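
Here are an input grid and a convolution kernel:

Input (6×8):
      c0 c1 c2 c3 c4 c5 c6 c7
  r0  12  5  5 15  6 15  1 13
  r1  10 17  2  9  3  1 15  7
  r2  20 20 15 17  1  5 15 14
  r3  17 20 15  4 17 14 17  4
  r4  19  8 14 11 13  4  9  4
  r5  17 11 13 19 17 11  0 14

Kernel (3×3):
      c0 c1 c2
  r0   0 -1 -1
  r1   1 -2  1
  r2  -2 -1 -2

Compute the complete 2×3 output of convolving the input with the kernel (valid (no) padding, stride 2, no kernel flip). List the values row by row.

Output[0,0]: The receptive field on the input at this output position is [12 5 5 / 10 17 2 / 20 20 15]. Elementwise product with the kernel and sum: 5·-1 + 5·-1 + 10·1 + 17·-2 + 2·1 + 20·-2 + 20·-1 + 15·-2.
Output[0,1]: The receptive field on the input at this output position is [5 15 6 / 2 9 3 / 15 17 1]. Elementwise product with the kernel and sum: 15·-1 + 6·-1 + 2·1 + 9·-2 + 3·1 + 15·-2 + 17·-1 + 1·-2.

-122 -83 -37
-117 -59 -62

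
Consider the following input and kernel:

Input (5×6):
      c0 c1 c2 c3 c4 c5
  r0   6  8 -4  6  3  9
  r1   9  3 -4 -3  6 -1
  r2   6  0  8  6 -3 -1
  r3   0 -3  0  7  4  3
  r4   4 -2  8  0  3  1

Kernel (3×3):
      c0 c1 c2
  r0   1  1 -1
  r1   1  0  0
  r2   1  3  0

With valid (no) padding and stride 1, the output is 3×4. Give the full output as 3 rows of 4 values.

Output[0,0]: The receptive field on the input at this output position is [6 8 -4 / 9 3 -4 / 6 0 8]. Elementwise product with the kernel and sum: 6·1 + 8·1 + -4·-1 + 9·1 + 6·1 + 0·3.

33 25 21 -6
13 -1 16 29
-4 21 25 20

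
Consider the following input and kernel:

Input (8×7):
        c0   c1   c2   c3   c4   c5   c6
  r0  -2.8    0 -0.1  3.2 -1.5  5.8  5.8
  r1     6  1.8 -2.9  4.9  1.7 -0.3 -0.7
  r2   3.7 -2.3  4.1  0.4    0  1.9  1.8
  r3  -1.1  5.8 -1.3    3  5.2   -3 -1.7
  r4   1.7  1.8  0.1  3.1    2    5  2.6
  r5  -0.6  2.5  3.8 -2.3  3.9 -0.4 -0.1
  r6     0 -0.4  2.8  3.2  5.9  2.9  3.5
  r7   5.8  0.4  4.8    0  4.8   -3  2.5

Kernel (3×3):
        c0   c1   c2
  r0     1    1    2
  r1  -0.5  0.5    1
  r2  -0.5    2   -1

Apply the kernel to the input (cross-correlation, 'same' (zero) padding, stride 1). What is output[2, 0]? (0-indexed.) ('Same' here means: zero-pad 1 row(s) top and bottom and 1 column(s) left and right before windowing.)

The receptive field on the zero-padded input at this output position is [0 6 1.8 / 0 3.7 -2.3 / 0 -1.1 5.8]. Elementwise product with the kernel and sum: 0·1 + 6·1 + 1.8·2 + 0·-0.5 + 3.7·0.5 + -2.3·1 + 0·-0.5 + -1.1·2 + 5.8·-1.

1.15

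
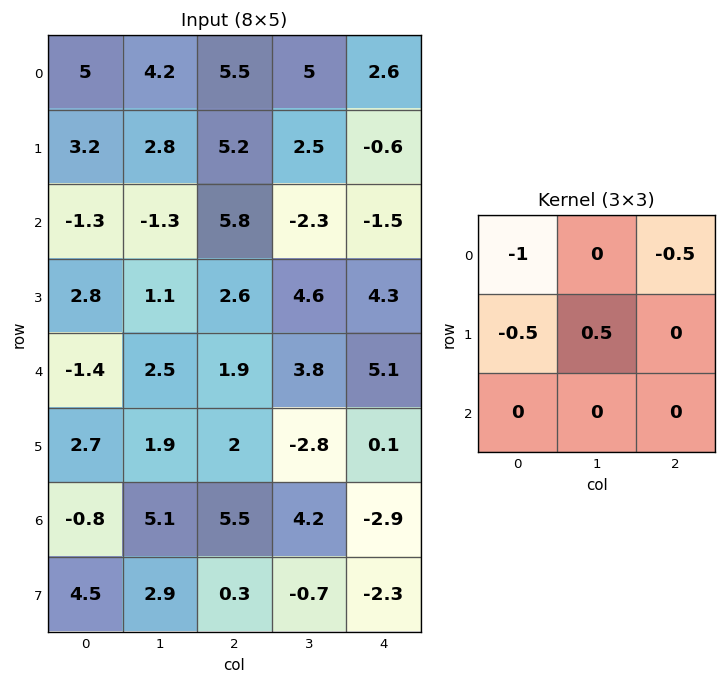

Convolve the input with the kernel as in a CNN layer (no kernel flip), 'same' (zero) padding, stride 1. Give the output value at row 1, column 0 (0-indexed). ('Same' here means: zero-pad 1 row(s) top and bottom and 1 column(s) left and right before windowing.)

The receptive field on the zero-padded input at this output position is [0 5 4.2 / 0 3.2 2.8 / 0 -1.3 -1.3]. Elementwise product with the kernel and sum: 0·-1 + 4.2·-0.5 + 0·-0.5 + 3.2·0.5.

-0.5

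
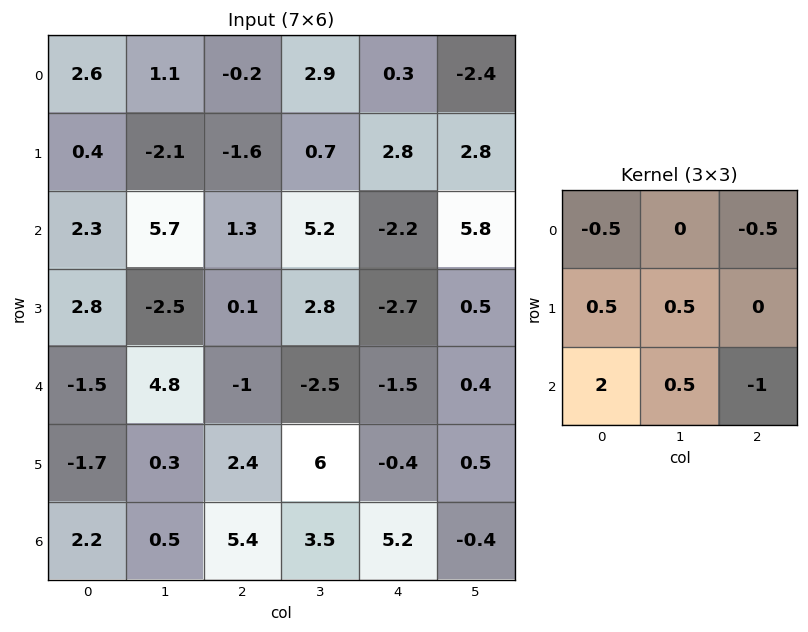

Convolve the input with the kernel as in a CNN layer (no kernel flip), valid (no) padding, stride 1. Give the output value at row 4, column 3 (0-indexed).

13.85

The receptive field on the input at this output position is [-2.5 -1.5 0.4 / 6 -0.4 0.5 / 3.5 5.2 -0.4]. Elementwise product with the kernel and sum: -2.5·-0.5 + 0.4·-0.5 + 6·0.5 + -0.4·0.5 + 3.5·2 + 5.2·0.5 + -0.4·-1.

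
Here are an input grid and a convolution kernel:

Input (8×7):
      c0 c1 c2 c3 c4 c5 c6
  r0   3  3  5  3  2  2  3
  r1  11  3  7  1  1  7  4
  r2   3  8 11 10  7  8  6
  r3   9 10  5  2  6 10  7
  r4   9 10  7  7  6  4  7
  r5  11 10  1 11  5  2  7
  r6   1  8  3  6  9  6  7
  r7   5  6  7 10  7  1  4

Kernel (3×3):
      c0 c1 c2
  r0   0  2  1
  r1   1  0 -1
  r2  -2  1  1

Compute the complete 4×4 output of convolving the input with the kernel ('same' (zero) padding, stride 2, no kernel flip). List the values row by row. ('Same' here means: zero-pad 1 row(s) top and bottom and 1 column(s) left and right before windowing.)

11 2 7 -8
36 0 23 3
39 7 10 21
35 20 0 22

Output[0,0]: The receptive field on the zero-padded input at this output position is [0 0 0 / 0 3 3 / 0 11 3]. Elementwise product with the kernel and sum: 0·2 + 0·1 + 0·1 + 3·-1 + 0·-2 + 11·1 + 3·1.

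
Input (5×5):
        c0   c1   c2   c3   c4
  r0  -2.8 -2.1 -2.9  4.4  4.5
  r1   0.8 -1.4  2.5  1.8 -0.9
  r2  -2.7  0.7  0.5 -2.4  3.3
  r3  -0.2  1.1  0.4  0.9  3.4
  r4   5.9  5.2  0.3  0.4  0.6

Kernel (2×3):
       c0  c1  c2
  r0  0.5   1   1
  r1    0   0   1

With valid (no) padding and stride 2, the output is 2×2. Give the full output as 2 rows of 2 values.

Output[0,0]: The receptive field on the input at this output position is [-2.8 -2.1 -2.9 / 0.8 -1.4 2.5]. Elementwise product with the kernel and sum: -2.8·0.5 + -2.1·1 + -2.9·1 + 2.5·1.
Output[0,1]: The receptive field on the input at this output position is [-2.9 4.4 4.5 / 2.5 1.8 -0.9]. Elementwise product with the kernel and sum: -2.9·0.5 + 4.4·1 + 4.5·1 + -0.9·1.

-3.9 6.55
0.25 4.55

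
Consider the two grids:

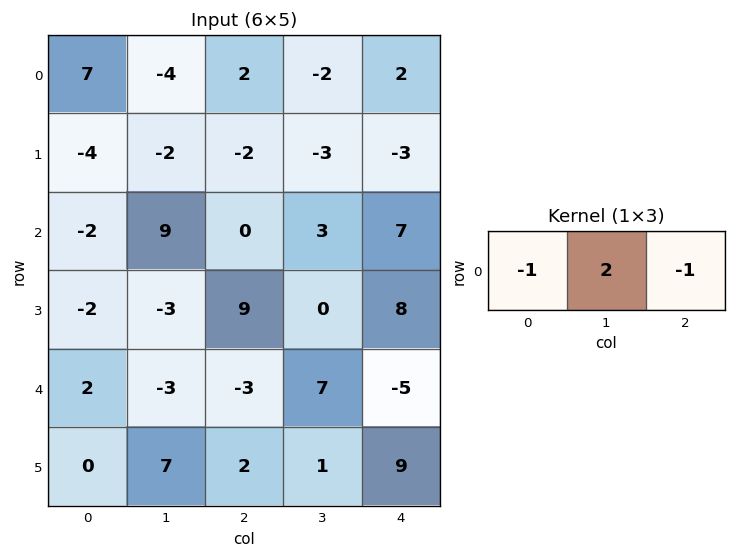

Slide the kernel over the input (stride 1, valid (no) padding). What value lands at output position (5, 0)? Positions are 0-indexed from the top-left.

12

The receptive field on the input at this output position is [0 7 2]. Elementwise product with the kernel and sum: 0·-1 + 7·2 + 2·-1.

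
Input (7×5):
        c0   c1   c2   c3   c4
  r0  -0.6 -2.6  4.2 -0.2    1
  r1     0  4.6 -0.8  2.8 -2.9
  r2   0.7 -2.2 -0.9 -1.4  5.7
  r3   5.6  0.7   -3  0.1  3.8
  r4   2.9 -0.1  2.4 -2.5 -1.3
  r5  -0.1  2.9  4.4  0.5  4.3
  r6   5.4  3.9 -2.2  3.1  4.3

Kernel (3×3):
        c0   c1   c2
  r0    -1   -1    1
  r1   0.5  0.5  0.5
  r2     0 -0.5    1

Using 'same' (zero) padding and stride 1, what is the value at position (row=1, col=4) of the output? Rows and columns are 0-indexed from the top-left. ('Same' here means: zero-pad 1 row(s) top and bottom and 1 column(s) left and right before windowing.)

The receptive field on the zero-padded input at this output position is [-0.2 1 0 / 2.8 -2.9 0 / -1.4 5.7 0]. Elementwise product with the kernel and sum: -0.2·-1 + 1·-1 + 0·1 + 2.8·0.5 + -2.9·0.5 + 0·0.5 + 5.7·-0.5 + 0·1.

-3.7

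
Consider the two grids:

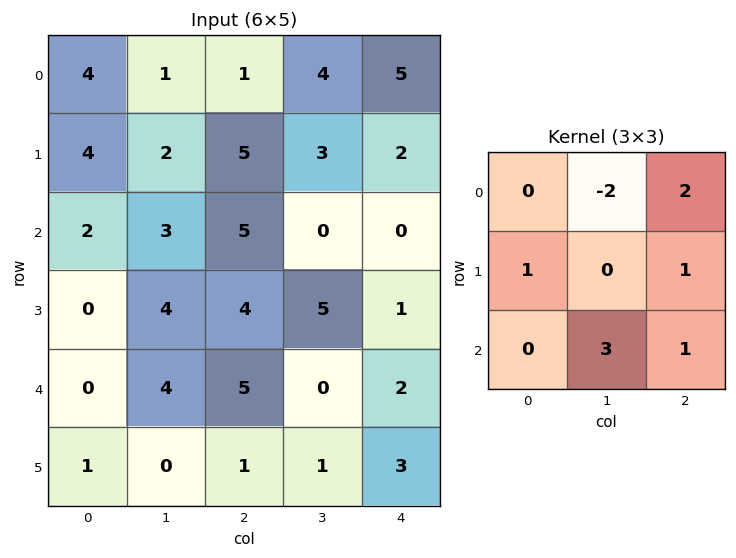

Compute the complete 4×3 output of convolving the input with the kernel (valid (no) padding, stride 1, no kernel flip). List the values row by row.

Output[0,0]: The receptive field on the input at this output position is [4 1 1 / 4 2 5 / 2 3 5]. Elementwise product with the kernel and sum: 1·-2 + 1·2 + 4·1 + 5·1 + 3·3 + 5·1.
Output[0,1]: The receptive field on the input at this output position is [1 1 4 / 2 5 3 / 3 5 0]. Elementwise product with the kernel and sum: 1·-2 + 4·2 + 2·1 + 3·1 + 5·3 + 0·1.

23 26 9
29 16 19
25 14 7
6 10 5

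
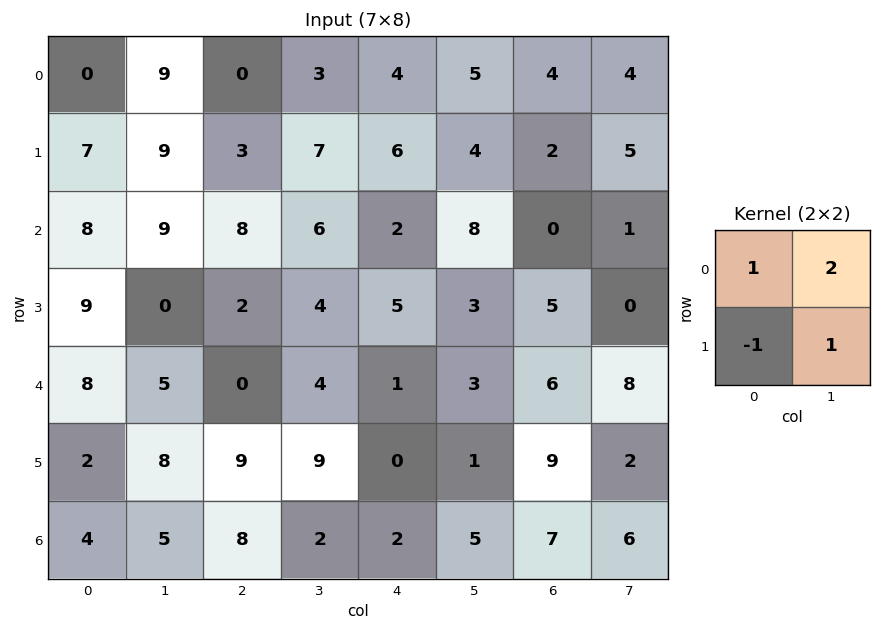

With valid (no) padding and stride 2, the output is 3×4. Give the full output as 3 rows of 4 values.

Output[0,0]: The receptive field on the input at this output position is [0 9 / 7 9]. Elementwise product with the kernel and sum: 0·1 + 9·2 + 7·-1 + 9·1.

20 10 12 15
17 22 16 -3
24 8 8 15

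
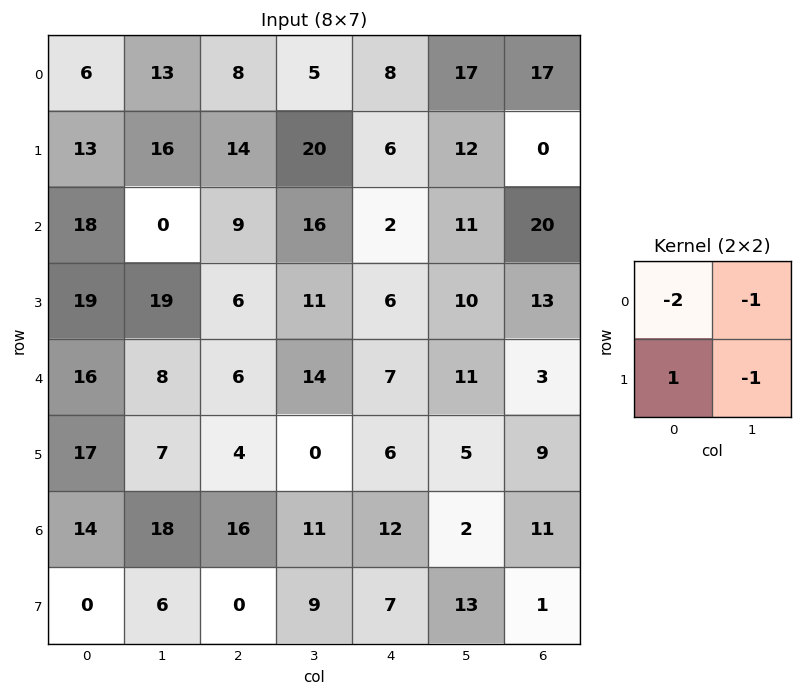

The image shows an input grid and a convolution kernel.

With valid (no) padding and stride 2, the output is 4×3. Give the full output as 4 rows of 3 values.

-28 -27 -39
-36 -39 -19
-30 -22 -24
-52 -52 -32

Output[0,0]: The receptive field on the input at this output position is [6 13 / 13 16]. Elementwise product with the kernel and sum: 6·-2 + 13·-1 + 13·1 + 16·-1.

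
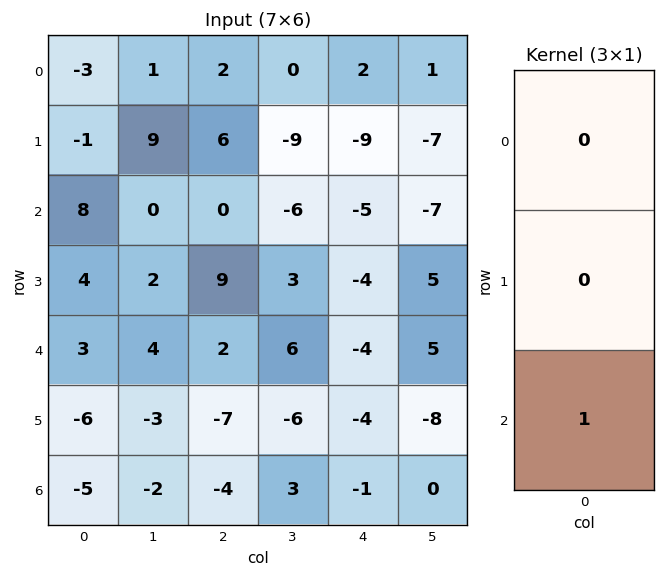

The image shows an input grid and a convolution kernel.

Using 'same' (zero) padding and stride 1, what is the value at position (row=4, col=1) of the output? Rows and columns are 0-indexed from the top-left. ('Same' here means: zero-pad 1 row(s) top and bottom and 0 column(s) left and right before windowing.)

The receptive field on the zero-padded input at this output position is [2 / 4 / -3]. Elementwise product with the kernel and sum: -3·1.

-3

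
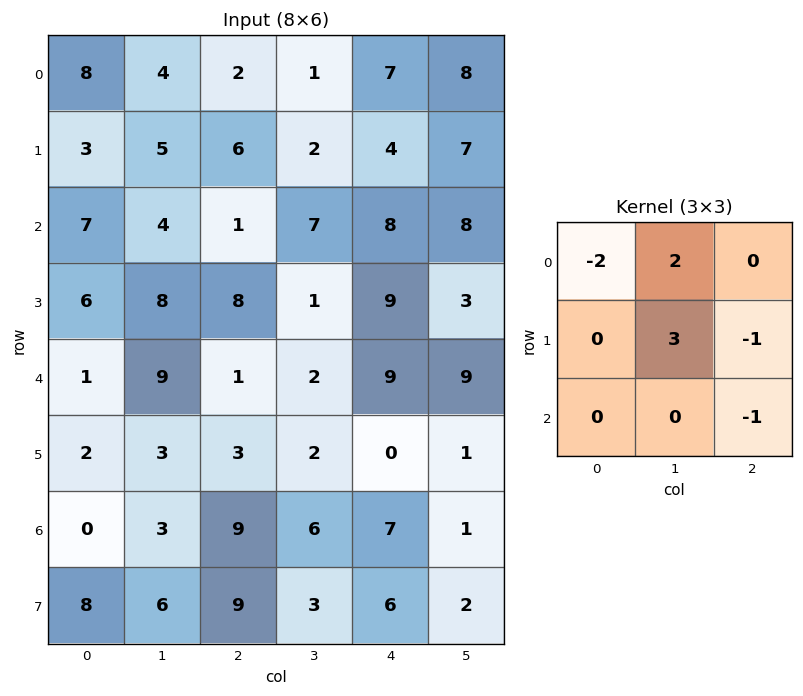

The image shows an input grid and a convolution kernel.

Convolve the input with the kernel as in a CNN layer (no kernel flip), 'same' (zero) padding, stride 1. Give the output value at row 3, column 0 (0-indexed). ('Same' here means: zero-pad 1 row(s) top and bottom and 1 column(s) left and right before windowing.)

The receptive field on the zero-padded input at this output position is [0 7 4 / 0 6 8 / 0 1 9]. Elementwise product with the kernel and sum: 0·-2 + 7·2 + 6·3 + 8·-1 + 9·-1.

15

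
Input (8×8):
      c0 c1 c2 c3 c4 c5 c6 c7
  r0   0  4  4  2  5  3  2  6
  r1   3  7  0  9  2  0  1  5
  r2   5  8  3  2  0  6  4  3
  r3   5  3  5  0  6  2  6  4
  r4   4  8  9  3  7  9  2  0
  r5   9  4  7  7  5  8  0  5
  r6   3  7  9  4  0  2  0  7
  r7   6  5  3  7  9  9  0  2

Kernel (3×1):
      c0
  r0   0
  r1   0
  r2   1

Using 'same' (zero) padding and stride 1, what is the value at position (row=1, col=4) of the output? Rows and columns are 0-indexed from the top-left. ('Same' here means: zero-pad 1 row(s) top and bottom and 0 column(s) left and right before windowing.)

The receptive field on the zero-padded input at this output position is [5 / 2 / 0]. Elementwise product with the kernel and sum: 0·1.

0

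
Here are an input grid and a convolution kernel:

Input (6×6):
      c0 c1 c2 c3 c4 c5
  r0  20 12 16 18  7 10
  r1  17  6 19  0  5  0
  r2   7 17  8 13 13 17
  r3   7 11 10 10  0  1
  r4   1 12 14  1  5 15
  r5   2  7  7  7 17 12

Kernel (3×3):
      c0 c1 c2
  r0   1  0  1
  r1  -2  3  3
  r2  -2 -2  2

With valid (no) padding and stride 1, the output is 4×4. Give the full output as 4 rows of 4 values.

Output[0,0]: The receptive field on the input at this output position is [20 12 16 / 17 6 19 / 7 17 8]. Elementwise product with the kernel and sum: 20·1 + 16·1 + 17·-2 + 6·3 + 19·3 + 7·-2 + 17·-2 + 8·2.

45 51 -16 25
81 13 46 46
66 18 11 31
89 28 6 45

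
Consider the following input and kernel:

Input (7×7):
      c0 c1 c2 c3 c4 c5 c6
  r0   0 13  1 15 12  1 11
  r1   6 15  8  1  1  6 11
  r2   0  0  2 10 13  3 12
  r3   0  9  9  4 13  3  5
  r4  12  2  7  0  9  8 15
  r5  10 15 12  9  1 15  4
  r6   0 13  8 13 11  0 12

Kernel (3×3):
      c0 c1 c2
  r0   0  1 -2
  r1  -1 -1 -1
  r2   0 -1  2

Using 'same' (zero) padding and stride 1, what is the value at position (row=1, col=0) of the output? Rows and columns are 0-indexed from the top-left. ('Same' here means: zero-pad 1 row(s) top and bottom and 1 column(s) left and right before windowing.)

The receptive field on the zero-padded input at this output position is [0 0 13 / 0 6 15 / 0 0 0]. Elementwise product with the kernel and sum: 0·1 + 13·-2 + 0·-1 + 6·-1 + 15·-1 + 0·-1 + 0·2.

-47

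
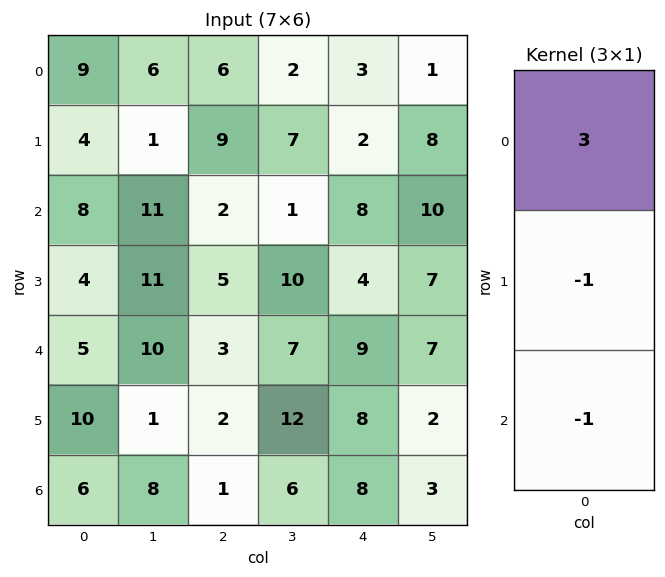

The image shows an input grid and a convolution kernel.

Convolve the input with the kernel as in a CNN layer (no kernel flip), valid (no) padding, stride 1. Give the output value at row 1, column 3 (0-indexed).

The receptive field on the input at this output position is [7 / 1 / 10]. Elementwise product with the kernel and sum: 7·3 + 1·-1 + 10·-1.

10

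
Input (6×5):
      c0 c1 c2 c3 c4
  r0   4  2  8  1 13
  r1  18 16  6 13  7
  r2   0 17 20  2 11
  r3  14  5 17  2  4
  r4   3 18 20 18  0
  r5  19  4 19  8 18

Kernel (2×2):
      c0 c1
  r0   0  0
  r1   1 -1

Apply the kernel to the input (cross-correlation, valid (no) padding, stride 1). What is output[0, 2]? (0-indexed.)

The receptive field on the input at this output position is [8 1 / 6 13]. Elementwise product with the kernel and sum: 6·1 + 13·-1.

-7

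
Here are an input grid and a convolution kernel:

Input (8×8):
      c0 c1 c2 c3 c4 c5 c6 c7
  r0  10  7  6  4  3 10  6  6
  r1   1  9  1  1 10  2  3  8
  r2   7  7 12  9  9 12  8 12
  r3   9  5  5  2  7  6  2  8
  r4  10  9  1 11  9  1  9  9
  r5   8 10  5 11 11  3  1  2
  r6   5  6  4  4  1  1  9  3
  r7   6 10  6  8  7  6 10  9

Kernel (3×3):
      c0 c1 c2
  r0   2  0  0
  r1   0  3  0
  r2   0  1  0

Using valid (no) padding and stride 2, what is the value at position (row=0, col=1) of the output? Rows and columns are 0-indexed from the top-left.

The receptive field on the input at this output position is [6 4 3 / 1 1 10 / 12 9 9]. Elementwise product with the kernel and sum: 6·2 + 1·3 + 9·1.

24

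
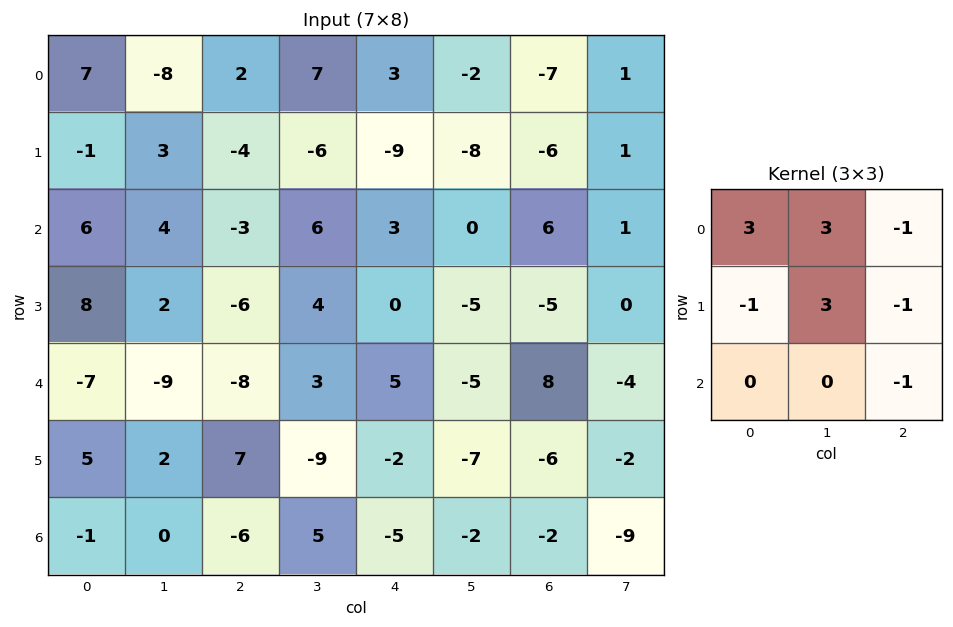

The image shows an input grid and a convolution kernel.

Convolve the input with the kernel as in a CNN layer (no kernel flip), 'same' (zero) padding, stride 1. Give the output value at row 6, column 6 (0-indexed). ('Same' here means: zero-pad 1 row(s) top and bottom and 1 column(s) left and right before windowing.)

-32

The receptive field on the zero-padded input at this output position is [-7 -6 -2 / -2 -2 -9 / 0 0 0]. Elementwise product with the kernel and sum: -7·3 + -6·3 + -2·-1 + -2·-1 + -2·3 + -9·-1 + 0·-1.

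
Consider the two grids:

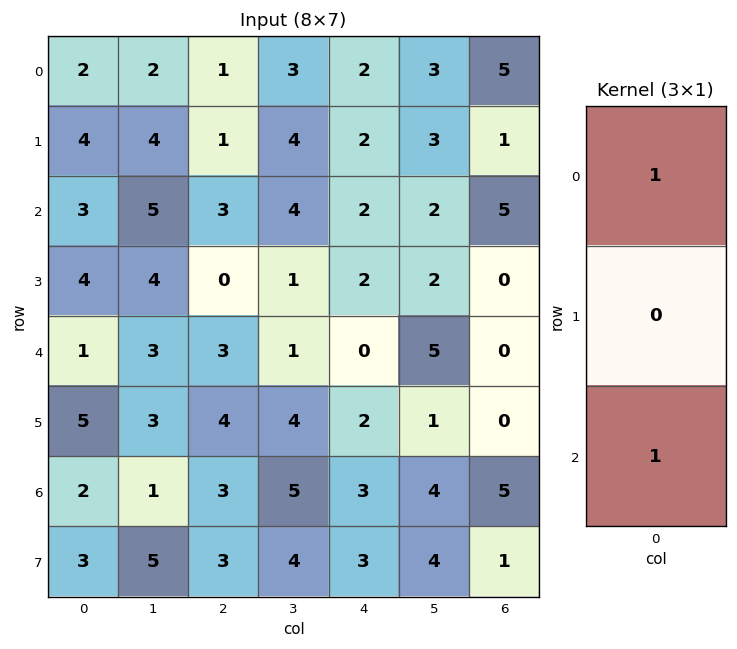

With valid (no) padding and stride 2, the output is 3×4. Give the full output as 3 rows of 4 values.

Output[0,0]: The receptive field on the input at this output position is [2 / 4 / 3]. Elementwise product with the kernel and sum: 2·1 + 3·1.
Output[0,1]: The receptive field on the input at this output position is [1 / 1 / 3]. Elementwise product with the kernel and sum: 1·1 + 3·1.

5 4 4 10
4 6 2 5
3 6 3 5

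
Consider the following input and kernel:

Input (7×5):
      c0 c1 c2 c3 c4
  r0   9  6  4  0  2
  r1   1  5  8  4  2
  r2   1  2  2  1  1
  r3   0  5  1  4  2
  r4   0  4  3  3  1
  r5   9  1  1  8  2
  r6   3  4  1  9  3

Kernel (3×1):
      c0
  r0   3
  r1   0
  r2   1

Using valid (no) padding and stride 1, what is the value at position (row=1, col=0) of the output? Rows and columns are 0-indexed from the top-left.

3

The receptive field on the input at this output position is [1 / 1 / 0]. Elementwise product with the kernel and sum: 1·3 + 0·1.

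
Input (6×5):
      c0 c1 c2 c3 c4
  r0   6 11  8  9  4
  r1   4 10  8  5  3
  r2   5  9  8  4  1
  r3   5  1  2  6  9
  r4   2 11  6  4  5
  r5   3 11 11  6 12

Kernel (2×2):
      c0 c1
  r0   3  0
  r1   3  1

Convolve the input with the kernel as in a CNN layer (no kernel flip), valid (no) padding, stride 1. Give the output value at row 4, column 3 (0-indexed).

The receptive field on the input at this output position is [4 5 / 6 12]. Elementwise product with the kernel and sum: 4·3 + 6·3 + 12·1.

42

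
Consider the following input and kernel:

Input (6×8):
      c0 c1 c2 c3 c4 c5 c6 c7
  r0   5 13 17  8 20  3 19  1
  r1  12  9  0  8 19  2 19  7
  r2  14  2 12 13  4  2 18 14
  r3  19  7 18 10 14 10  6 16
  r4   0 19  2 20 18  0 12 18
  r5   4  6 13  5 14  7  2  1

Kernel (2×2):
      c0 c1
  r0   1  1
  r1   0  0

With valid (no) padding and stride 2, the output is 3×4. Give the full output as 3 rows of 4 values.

18 25 23 20
16 25 6 32
19 22 18 30

Output[0,0]: The receptive field on the input at this output position is [5 13 / 12 9]. Elementwise product with the kernel and sum: 5·1 + 13·1.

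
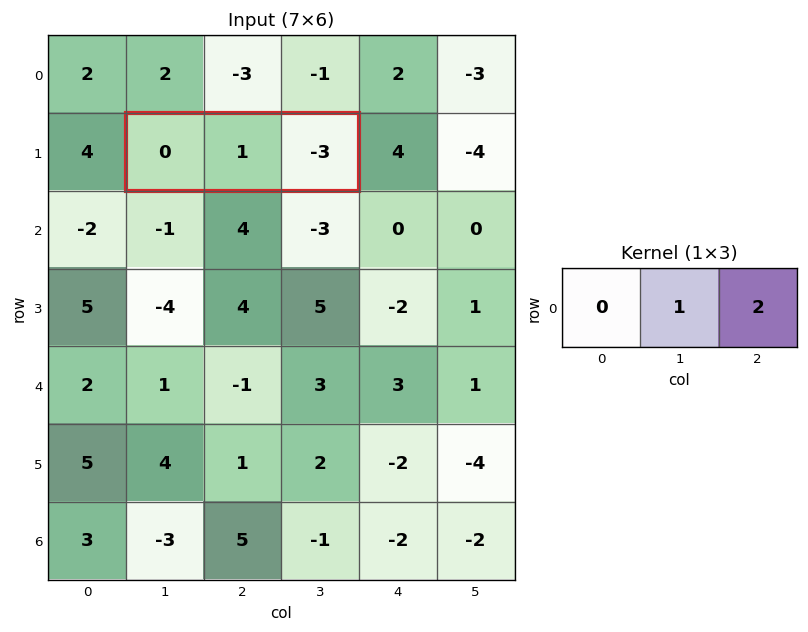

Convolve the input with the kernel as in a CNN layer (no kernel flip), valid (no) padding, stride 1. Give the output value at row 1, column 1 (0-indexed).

The receptive field on the input at this output position is [0 1 -3]. Elementwise product with the kernel and sum: 1·1 + -3·2.

-5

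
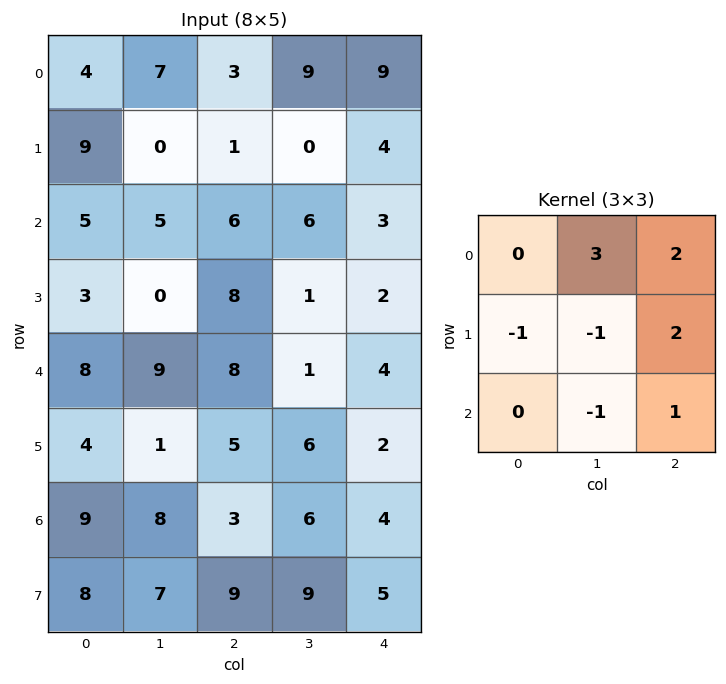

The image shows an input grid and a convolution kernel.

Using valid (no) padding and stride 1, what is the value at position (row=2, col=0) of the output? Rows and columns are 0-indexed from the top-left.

The receptive field on the input at this output position is [5 5 6 / 3 0 8 / 8 9 8]. Elementwise product with the kernel and sum: 5·3 + 6·2 + 3·-1 + 0·-1 + 8·2 + 9·-1 + 8·1.

39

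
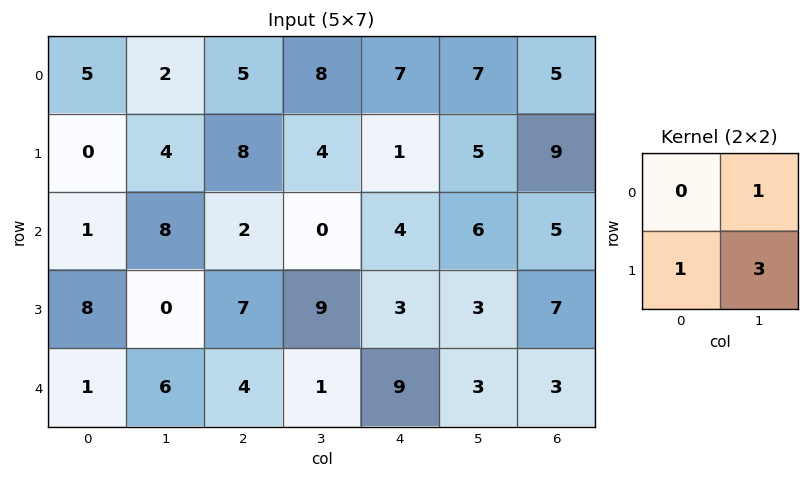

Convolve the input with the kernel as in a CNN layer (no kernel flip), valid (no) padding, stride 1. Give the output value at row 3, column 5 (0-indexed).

19

The receptive field on the input at this output position is [3 7 / 3 3]. Elementwise product with the kernel and sum: 7·1 + 3·1 + 3·3.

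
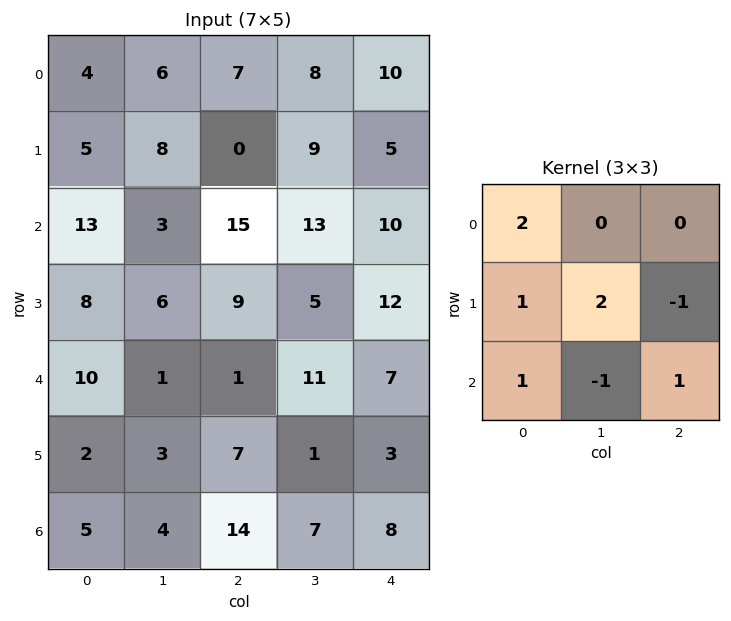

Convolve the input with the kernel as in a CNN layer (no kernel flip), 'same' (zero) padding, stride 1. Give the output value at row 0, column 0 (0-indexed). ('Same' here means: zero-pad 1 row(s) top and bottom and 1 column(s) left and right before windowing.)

5

The receptive field on the zero-padded input at this output position is [0 0 0 / 0 4 6 / 0 5 8]. Elementwise product with the kernel and sum: 0·2 + 0·1 + 4·2 + 6·-1 + 0·1 + 5·-1 + 8·1.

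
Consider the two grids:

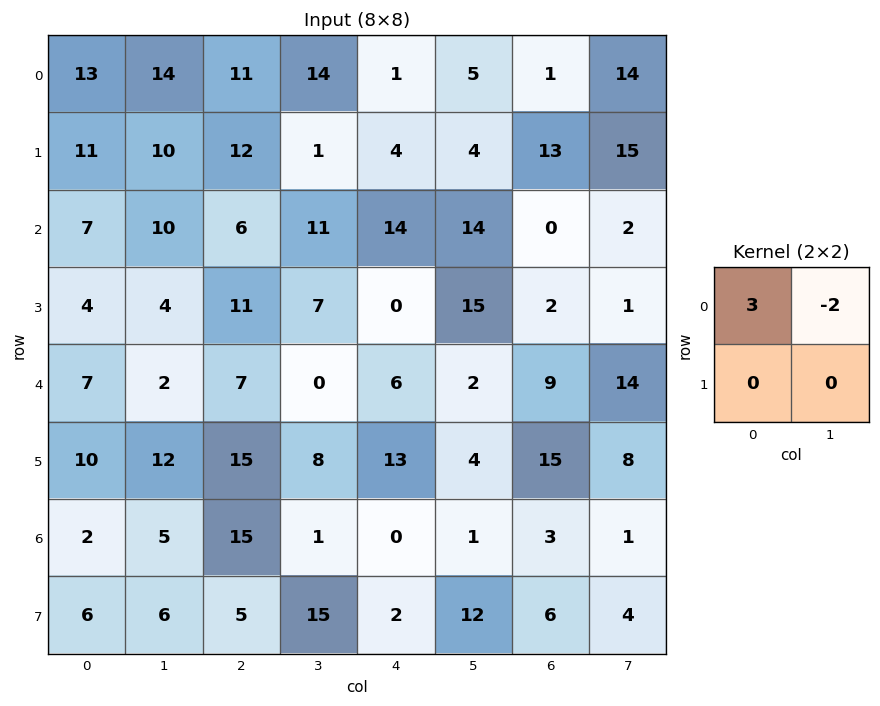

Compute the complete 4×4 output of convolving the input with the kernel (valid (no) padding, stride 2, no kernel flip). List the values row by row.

Output[0,0]: The receptive field on the input at this output position is [13 14 / 11 10]. Elementwise product with the kernel and sum: 13·3 + 14·-2.
Output[0,1]: The receptive field on the input at this output position is [11 14 / 12 1]. Elementwise product with the kernel and sum: 11·3 + 14·-2.

11 5 -7 -25
1 -4 14 -4
17 21 14 -1
-4 43 -2 7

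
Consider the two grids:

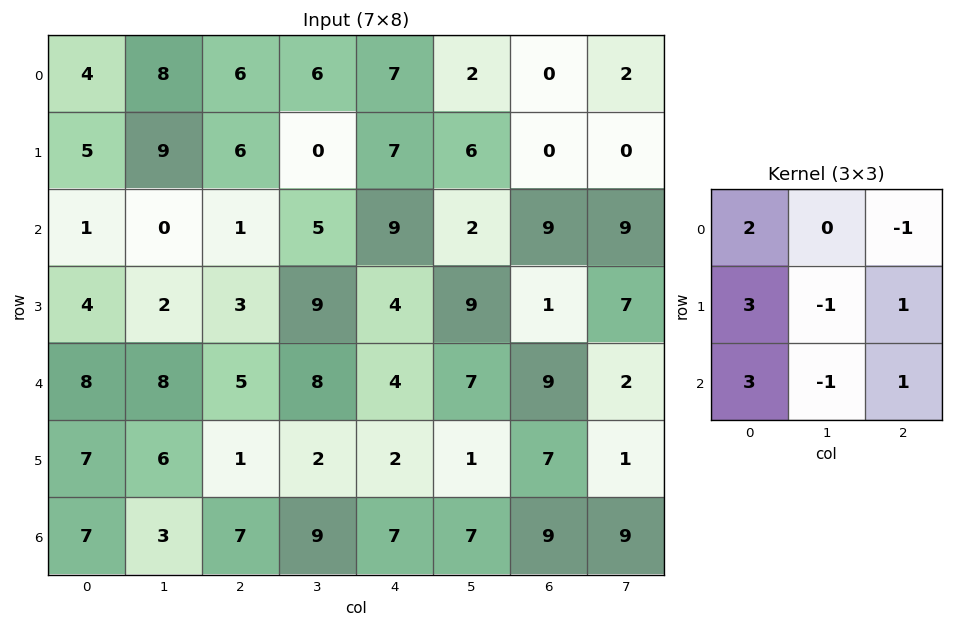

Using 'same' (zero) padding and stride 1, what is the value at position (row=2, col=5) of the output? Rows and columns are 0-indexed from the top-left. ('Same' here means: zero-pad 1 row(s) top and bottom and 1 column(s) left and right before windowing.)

The receptive field on the zero-padded input at this output position is [7 6 0 / 9 2 9 / 4 9 1]. Elementwise product with the kernel and sum: 7·2 + 0·-1 + 9·3 + 2·-1 + 9·1 + 4·3 + 9·-1 + 1·1.

52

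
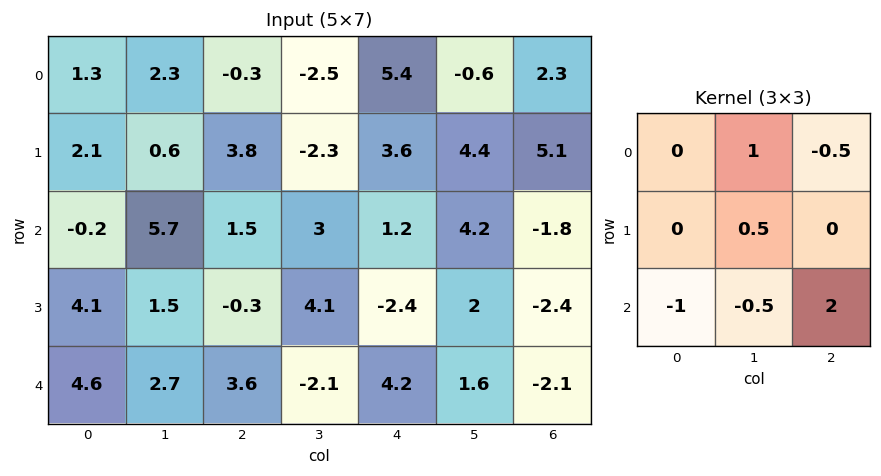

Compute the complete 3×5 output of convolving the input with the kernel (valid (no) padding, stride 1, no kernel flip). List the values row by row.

3.1 2.4 -6.95 12.3 -6.45
-3.9 12.55 -9.15 3.1 0.55
6.95 -8.85 10.3 1.1 -3.1

Output[0,0]: The receptive field on the input at this output position is [1.3 2.3 -0.3 / 2.1 0.6 3.8 / -0.2 5.7 1.5]. Elementwise product with the kernel and sum: 2.3·1 + -0.3·-0.5 + 0.6·0.5 + -0.2·-1 + 5.7·-0.5 + 1.5·2.
Output[0,1]: The receptive field on the input at this output position is [2.3 -0.3 -2.5 / 0.6 3.8 -2.3 / 5.7 1.5 3]. Elementwise product with the kernel and sum: -0.3·1 + -2.5·-0.5 + 3.8·0.5 + 5.7·-1 + 1.5·-0.5 + 3·2.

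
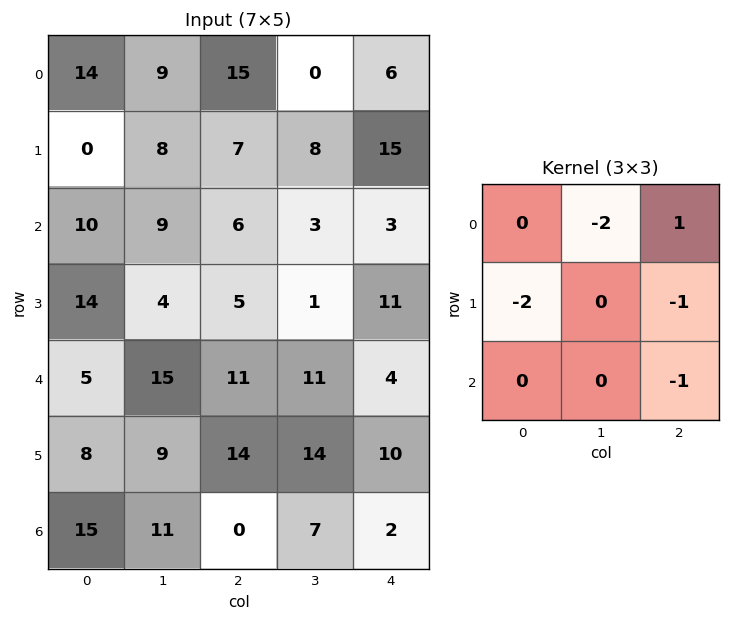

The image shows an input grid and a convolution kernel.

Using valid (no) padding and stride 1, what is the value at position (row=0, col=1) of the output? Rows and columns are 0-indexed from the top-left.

The receptive field on the input at this output position is [9 15 0 / 8 7 8 / 9 6 3]. Elementwise product with the kernel and sum: 15·-2 + 0·1 + 8·-2 + 8·-1 + 3·-1.

-57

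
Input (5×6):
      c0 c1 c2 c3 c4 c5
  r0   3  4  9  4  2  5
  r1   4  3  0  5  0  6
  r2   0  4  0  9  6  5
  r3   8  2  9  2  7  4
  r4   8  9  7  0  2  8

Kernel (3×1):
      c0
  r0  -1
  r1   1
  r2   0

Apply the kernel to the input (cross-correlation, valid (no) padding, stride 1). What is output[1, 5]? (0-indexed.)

The receptive field on the input at this output position is [6 / 5 / 4]. Elementwise product with the kernel and sum: 6·-1 + 5·1.

-1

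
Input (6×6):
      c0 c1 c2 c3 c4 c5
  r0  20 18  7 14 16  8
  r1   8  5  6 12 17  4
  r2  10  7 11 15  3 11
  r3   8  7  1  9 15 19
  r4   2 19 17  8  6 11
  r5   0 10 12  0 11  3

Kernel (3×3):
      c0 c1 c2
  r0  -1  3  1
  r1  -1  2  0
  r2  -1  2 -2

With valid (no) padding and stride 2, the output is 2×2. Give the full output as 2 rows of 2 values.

25 82
30 41

Output[0,0]: The receptive field on the input at this output position is [20 18 7 / 8 5 6 / 10 7 11]. Elementwise product with the kernel and sum: 20·-1 + 18·3 + 7·1 + 8·-1 + 5·2 + 10·-1 + 7·2 + 11·-2.
Output[0,1]: The receptive field on the input at this output position is [7 14 16 / 6 12 17 / 11 15 3]. Elementwise product with the kernel and sum: 7·-1 + 14·3 + 16·1 + 6·-1 + 12·2 + 11·-1 + 15·2 + 3·-2.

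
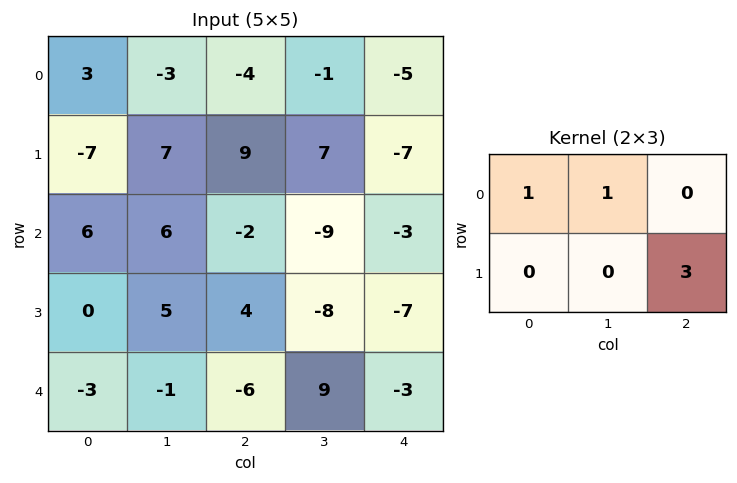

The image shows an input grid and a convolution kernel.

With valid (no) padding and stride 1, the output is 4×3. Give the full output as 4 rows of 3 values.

Output[0,0]: The receptive field on the input at this output position is [3 -3 -4 / -7 7 9]. Elementwise product with the kernel and sum: 3·1 + -3·1 + 9·3.

27 14 -26
-6 -11 7
24 -20 -32
-13 36 -13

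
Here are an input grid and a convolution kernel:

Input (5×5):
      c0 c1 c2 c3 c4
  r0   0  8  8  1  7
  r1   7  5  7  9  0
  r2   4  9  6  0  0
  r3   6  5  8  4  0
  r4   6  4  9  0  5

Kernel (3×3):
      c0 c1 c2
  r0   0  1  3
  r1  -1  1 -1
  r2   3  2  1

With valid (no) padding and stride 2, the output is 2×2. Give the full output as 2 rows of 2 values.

Output[0,0]: The receptive field on the input at this output position is [0 8 8 / 7 5 7 / 4 9 6]. Elementwise product with the kernel and sum: 8·1 + 8·3 + 7·-1 + 5·1 + 7·-1 + 4·3 + 9·2 + 6·1.
Output[0,1]: The receptive field on the input at this output position is [8 1 7 / 7 9 0 / 6 0 0]. Elementwise product with the kernel and sum: 1·1 + 7·3 + 7·-1 + 9·1 + 0·-1 + 6·3 + 0·2 + 0·1.

59 42
53 28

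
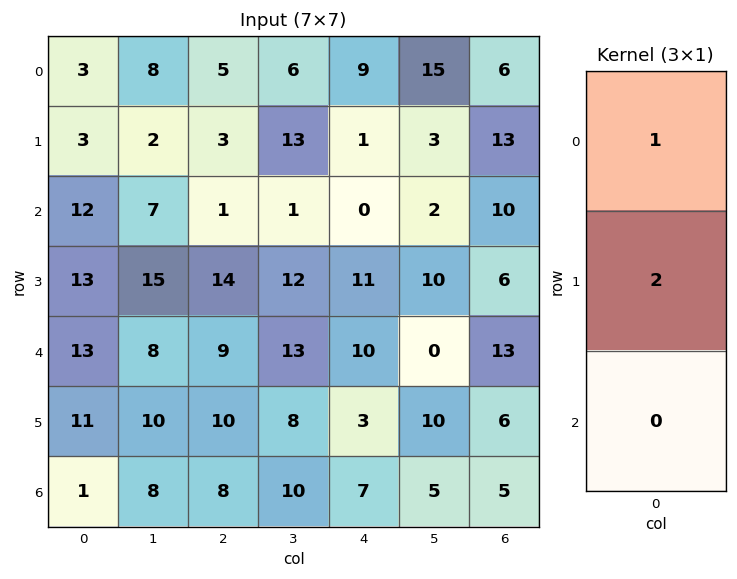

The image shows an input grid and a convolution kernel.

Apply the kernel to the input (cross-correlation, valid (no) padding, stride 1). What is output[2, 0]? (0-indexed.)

The receptive field on the input at this output position is [12 / 13 / 13]. Elementwise product with the kernel and sum: 12·1 + 13·2.

38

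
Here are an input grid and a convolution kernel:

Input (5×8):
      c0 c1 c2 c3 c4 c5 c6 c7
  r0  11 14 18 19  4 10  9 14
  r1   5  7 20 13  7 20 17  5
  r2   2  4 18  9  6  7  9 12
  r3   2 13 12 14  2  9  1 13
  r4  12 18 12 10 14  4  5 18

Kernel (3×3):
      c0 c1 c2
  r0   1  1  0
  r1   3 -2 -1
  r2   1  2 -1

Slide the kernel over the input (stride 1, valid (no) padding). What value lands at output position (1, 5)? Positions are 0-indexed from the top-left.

26

The receptive field on the input at this output position is [20 17 5 / 7 9 12 / 9 1 13]. Elementwise product with the kernel and sum: 20·1 + 17·1 + 7·3 + 9·-2 + 12·-1 + 9·1 + 1·2 + 13·-1.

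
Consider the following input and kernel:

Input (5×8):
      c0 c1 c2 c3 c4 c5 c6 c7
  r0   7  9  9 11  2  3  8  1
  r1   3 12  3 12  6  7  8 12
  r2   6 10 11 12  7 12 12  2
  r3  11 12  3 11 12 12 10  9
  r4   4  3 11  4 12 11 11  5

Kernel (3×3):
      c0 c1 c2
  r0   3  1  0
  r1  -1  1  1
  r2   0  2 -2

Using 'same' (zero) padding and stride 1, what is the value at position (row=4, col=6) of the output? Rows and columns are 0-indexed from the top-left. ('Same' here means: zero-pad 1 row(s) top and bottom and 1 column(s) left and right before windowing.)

The receptive field on the zero-padded input at this output position is [12 10 9 / 11 11 5 / 0 0 0]. Elementwise product with the kernel and sum: 12·3 + 10·1 + 11·-1 + 11·1 + 5·1 + 0·2 + 0·-2.

51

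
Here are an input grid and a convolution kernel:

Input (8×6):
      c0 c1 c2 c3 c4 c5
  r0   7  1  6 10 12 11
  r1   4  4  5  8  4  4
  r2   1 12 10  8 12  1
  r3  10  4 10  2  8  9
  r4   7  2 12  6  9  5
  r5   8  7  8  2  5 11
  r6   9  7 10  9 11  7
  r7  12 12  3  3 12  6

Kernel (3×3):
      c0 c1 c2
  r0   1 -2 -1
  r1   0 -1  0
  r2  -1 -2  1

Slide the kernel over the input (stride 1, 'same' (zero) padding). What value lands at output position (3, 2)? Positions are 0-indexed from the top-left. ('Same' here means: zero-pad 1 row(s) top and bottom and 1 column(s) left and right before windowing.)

The receptive field on the zero-padded input at this output position is [12 10 8 / 4 10 2 / 2 12 6]. Elementwise product with the kernel and sum: 12·1 + 10·-2 + 8·-1 + 10·-1 + 2·-1 + 12·-2 + 6·1.

-46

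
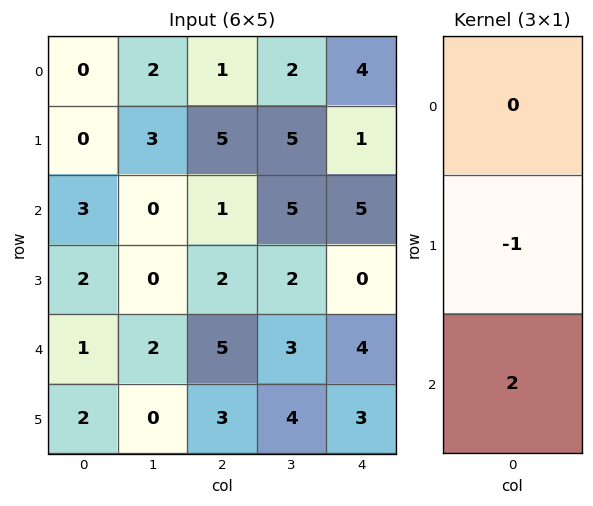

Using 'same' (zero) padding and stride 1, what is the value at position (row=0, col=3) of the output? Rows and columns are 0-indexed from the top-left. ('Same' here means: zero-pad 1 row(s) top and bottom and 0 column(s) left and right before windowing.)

The receptive field on the zero-padded input at this output position is [0 / 2 / 5]. Elementwise product with the kernel and sum: 2·-1 + 5·2.

8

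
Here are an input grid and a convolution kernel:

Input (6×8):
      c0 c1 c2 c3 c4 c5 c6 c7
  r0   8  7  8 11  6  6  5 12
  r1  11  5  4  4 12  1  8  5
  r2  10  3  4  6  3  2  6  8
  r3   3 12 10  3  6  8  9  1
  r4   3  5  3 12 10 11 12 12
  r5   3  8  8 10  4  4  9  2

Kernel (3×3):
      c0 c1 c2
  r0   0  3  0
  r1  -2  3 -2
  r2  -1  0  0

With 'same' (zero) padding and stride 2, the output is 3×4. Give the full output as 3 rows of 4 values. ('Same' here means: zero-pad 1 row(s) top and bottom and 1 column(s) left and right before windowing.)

10 -17 -20 -22
57 -6 26 14
8 -3 -8 13

Output[0,0]: The receptive field on the zero-padded input at this output position is [0 0 0 / 0 8 7 / 0 11 5]. Elementwise product with the kernel and sum: 0·3 + 0·-2 + 8·3 + 7·-2 + 0·-1.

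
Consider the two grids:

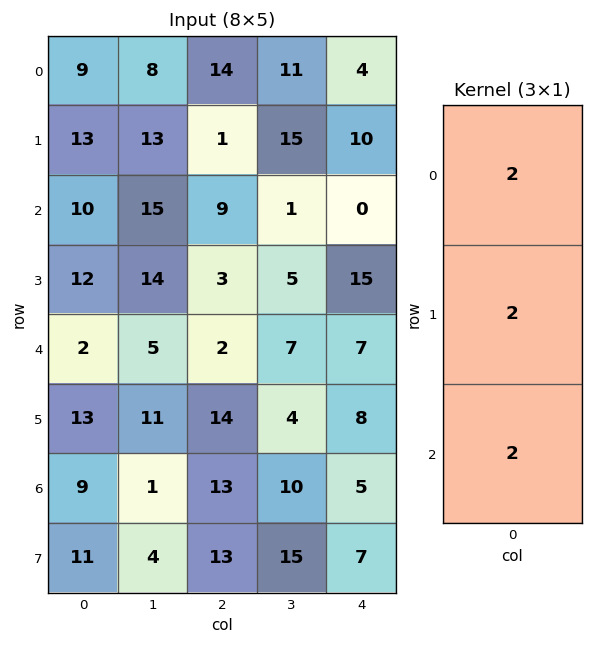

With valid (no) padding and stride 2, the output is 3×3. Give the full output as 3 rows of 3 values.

64 48 28
48 28 44
48 58 40

Output[0,0]: The receptive field on the input at this output position is [9 / 13 / 10]. Elementwise product with the kernel and sum: 9·2 + 13·2 + 10·2.
Output[0,1]: The receptive field on the input at this output position is [14 / 1 / 9]. Elementwise product with the kernel and sum: 14·2 + 1·2 + 9·2.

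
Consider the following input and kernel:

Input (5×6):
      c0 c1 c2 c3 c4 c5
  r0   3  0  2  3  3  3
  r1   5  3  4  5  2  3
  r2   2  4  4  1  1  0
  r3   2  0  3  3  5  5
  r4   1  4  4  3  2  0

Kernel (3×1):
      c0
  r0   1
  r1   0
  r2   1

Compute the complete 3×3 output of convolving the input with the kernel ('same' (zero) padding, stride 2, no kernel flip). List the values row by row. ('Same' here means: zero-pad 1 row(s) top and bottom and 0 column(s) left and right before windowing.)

5 4 2
7 7 7
2 3 5

Output[0,0]: The receptive field on the zero-padded input at this output position is [0 / 3 / 5]. Elementwise product with the kernel and sum: 0·1 + 5·1.
Output[0,1]: The receptive field on the zero-padded input at this output position is [0 / 2 / 4]. Elementwise product with the kernel and sum: 0·1 + 4·1.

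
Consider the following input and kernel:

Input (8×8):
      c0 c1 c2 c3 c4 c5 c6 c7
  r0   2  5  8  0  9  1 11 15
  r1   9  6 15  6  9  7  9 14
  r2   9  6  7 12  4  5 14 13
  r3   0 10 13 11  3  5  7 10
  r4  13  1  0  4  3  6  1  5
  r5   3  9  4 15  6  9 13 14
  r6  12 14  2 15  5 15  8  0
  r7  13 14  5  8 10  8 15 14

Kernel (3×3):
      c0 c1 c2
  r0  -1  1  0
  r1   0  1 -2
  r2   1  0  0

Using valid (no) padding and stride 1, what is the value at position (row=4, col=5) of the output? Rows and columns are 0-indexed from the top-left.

The receptive field on the input at this output position is [6 1 5 / 9 13 14 / 15 8 0]. Elementwise product with the kernel and sum: 6·-1 + 1·1 + 13·1 + 14·-2 + 15·1.

-5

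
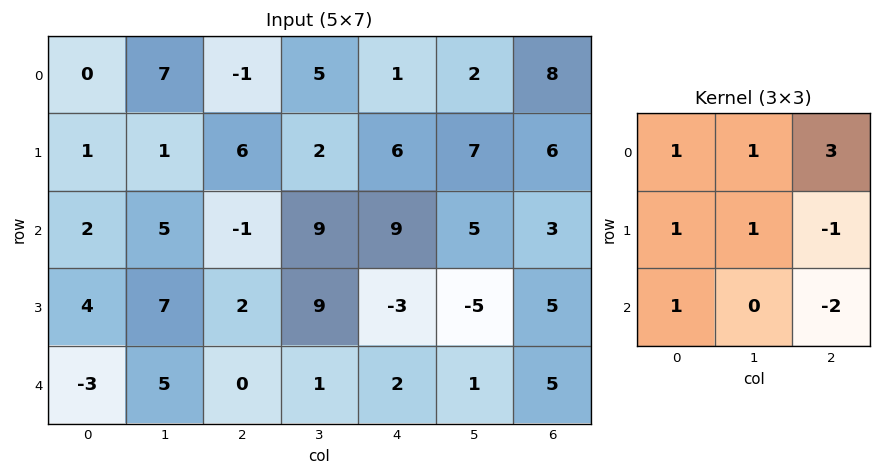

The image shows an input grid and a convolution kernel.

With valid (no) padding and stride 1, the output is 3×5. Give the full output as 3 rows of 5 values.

Output[0,0]: The receptive field on the input at this output position is [0 7 -1 / 1 1 6 / 2 5 -1]. Elementwise product with the kernel and sum: 0·1 + 7·1 + -1·3 + 1·1 + 1·1 + 6·-1 + 2·1 + -1·-2.

4 13 -10 12 37
28 -3 33 61 29
10 34 45 43 2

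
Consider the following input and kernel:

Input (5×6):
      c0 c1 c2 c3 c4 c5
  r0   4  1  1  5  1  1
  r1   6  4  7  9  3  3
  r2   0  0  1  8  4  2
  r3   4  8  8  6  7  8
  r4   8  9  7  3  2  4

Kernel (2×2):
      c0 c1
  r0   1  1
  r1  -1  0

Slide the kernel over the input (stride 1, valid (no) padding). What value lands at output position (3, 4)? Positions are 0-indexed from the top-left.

13

The receptive field on the input at this output position is [7 8 / 2 4]. Elementwise product with the kernel and sum: 7·1 + 8·1 + 2·-1.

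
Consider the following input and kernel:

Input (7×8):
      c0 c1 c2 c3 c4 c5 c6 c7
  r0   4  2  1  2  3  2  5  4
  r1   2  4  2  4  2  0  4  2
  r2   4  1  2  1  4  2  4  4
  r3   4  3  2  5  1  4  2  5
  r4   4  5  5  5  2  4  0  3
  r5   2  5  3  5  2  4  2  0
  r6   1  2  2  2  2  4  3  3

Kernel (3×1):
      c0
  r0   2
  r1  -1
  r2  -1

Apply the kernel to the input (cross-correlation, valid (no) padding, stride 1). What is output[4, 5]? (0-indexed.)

0

The receptive field on the input at this output position is [4 / 4 / 4]. Elementwise product with the kernel and sum: 4·2 + 4·-1 + 4·-1.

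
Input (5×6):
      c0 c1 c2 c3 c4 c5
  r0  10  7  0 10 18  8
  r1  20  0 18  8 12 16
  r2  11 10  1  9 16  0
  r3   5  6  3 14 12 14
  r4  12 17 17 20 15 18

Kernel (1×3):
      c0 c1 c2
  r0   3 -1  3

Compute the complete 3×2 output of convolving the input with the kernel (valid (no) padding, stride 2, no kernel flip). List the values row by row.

23 44
26 42
70 76

Output[0,0]: The receptive field on the input at this output position is [10 7 0]. Elementwise product with the kernel and sum: 10·3 + 7·-1 + 0·3.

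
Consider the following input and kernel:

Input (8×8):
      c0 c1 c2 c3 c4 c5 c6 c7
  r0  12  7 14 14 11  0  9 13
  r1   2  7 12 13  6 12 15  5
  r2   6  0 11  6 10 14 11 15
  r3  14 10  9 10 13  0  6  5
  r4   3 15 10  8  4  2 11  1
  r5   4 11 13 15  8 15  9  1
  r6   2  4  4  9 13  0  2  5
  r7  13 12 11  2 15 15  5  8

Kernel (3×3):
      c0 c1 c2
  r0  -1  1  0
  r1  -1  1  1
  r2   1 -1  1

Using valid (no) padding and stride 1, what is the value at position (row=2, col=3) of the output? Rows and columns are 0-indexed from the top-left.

The receptive field on the input at this output position is [6 10 14 / 10 13 0 / 8 4 2]. Elementwise product with the kernel and sum: 6·-1 + 10·1 + 10·-1 + 13·1 + 0·1 + 8·1 + 4·-1 + 2·1.

13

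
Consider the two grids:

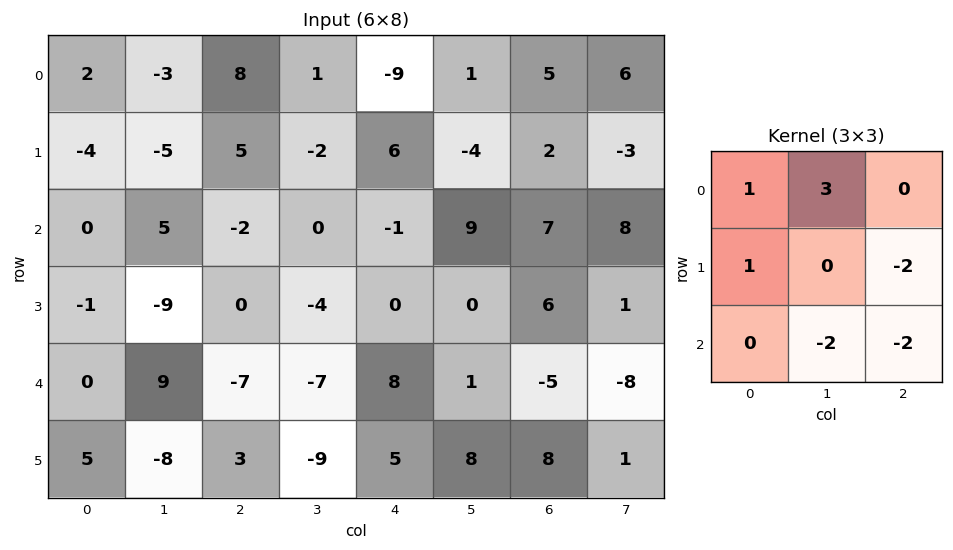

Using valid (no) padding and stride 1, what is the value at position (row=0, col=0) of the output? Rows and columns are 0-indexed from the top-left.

-27

The receptive field on the input at this output position is [2 -3 8 / -4 -5 5 / 0 5 -2]. Elementwise product with the kernel and sum: 2·1 + -3·3 + -4·1 + 5·-2 + 5·-2 + -2·-2.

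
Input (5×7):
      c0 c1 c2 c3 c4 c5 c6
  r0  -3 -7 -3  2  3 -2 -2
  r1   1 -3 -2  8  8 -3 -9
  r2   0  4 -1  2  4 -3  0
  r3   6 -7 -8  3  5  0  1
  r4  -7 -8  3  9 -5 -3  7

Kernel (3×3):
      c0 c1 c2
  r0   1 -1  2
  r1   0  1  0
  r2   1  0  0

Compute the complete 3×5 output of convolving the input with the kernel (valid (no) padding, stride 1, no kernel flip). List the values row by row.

-5 2 8 5 2
10 7 0 1 -5
-20 -7 11 6 2

Output[0,0]: The receptive field on the input at this output position is [-3 -7 -3 / 1 -3 -2 / 0 4 -1]. Elementwise product with the kernel and sum: -3·1 + -7·-1 + -3·2 + -3·1 + 0·1.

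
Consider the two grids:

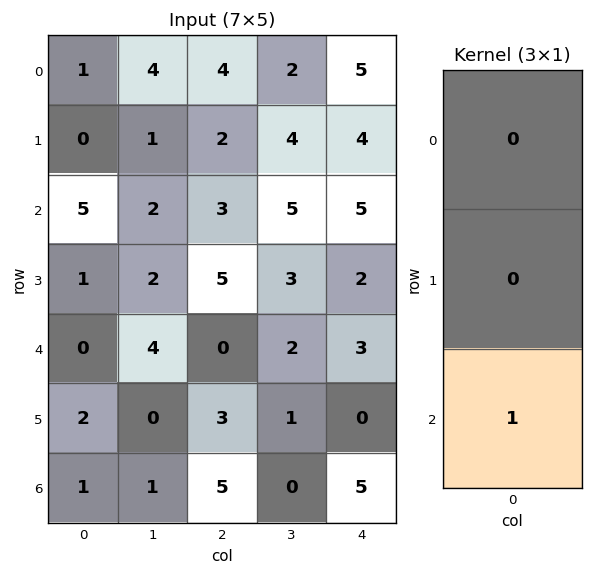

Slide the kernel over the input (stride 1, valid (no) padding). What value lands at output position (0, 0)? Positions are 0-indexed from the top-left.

5

The receptive field on the input at this output position is [1 / 0 / 5]. Elementwise product with the kernel and sum: 5·1.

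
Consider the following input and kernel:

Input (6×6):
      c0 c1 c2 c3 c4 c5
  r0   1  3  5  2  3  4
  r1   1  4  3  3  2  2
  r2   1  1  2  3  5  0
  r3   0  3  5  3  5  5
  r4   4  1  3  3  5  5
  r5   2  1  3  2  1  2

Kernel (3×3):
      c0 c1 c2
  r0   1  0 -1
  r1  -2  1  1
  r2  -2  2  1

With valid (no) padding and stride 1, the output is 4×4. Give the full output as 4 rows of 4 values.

Output[0,0]: The receptive field on the input at this output position is [1 3 5 / 1 4 3 / 1 1 2]. Elementwise product with the kernel and sum: 1·1 + 5·-1 + 1·-2 + 4·1 + 3·1 + 1·-2 + 1·2 + 2·1.
Output[0,1]: The receptive field on the input at this output position is [3 5 2 / 4 3 3 / 1 2 3]. Elementwise product with the kernel and sum: 3·1 + 2·-1 + 4·-2 + 3·1 + 3·1 + 1·-2 + 2·2 + 3·1.

3 4 8 0
10 11 6 9
4 7 0 16
-8 10 1 2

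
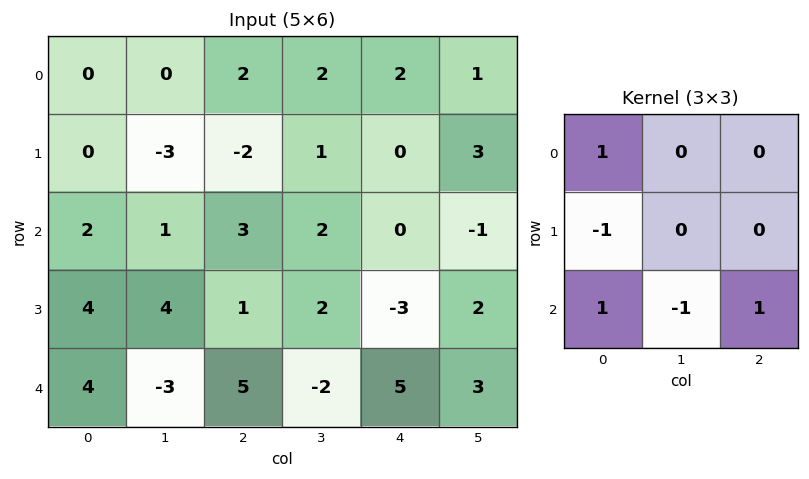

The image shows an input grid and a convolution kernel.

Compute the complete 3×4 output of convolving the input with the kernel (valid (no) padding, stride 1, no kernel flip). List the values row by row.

Output[0,0]: The receptive field on the input at this output position is [0 0 2 / 0 -3 -2 / 2 1 3]. Elementwise product with the kernel and sum: 0·1 + 0·-1 + 2·1 + 1·-1 + 3·1.
Output[0,1]: The receptive field on the input at this output position is [0 2 2 / -3 -2 1 / 1 3 2]. Elementwise product with the kernel and sum: 0·1 + -3·-1 + 1·1 + 3·-1 + 2·1.

4 3 5 2
-1 1 -9 6
10 -13 14 -4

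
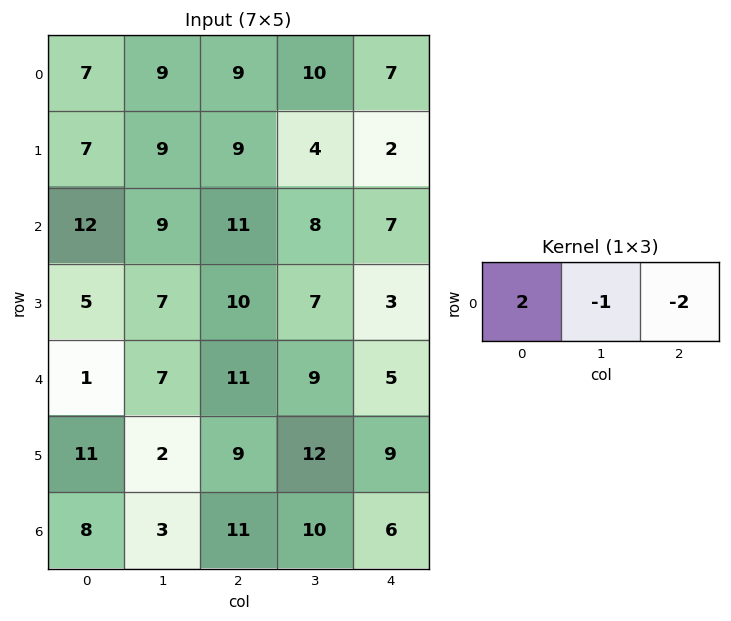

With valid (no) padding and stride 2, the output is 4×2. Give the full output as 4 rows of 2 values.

-13 -6
-7 0
-27 3
-9 0

Output[0,0]: The receptive field on the input at this output position is [7 9 9]. Elementwise product with the kernel and sum: 7·2 + 9·-1 + 9·-2.
Output[0,1]: The receptive field on the input at this output position is [9 10 7]. Elementwise product with the kernel and sum: 9·2 + 10·-1 + 7·-2.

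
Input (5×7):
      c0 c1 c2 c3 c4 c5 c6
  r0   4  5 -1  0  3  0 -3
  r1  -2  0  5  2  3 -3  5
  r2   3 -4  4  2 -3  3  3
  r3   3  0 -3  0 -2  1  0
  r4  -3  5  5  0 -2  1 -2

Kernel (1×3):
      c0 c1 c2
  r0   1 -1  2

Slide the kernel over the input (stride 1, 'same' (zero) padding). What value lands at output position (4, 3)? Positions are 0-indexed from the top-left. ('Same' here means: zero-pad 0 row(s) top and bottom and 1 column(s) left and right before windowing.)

1

The receptive field on the zero-padded input at this output position is [5 0 -2]. Elementwise product with the kernel and sum: 5·1 + 0·-1 + -2·2.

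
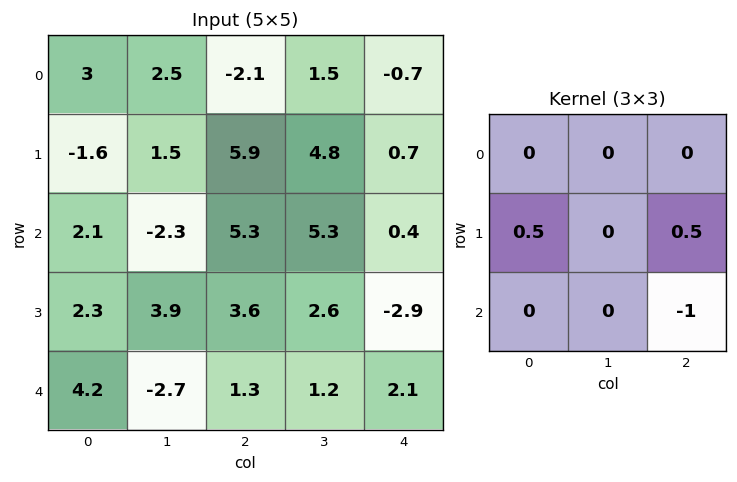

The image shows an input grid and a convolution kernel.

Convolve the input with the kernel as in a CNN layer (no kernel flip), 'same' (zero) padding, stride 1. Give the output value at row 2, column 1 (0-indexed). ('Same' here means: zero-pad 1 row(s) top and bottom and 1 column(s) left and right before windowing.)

0.1

The receptive field on the zero-padded input at this output position is [-1.6 1.5 5.9 / 2.1 -2.3 5.3 / 2.3 3.9 3.6]. Elementwise product with the kernel and sum: 2.1·0.5 + 5.3·0.5 + 3.6·-1.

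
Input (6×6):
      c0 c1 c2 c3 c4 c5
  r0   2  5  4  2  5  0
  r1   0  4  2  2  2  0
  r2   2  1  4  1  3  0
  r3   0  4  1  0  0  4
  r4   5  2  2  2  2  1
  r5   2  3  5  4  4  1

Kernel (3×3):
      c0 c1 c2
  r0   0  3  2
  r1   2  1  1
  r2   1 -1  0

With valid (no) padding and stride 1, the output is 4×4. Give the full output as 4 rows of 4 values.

Output[0,0]: The receptive field on the input at this output position is [2 5 4 / 0 4 2 / 2 1 4]. Elementwise product with the kernel and sum: 5·3 + 4·2 + 0·2 + 4·1 + 2·1 + 2·1 + 1·-1.

30 25 27 19
21 20 23 11
19 23 11 13
27 9 9 15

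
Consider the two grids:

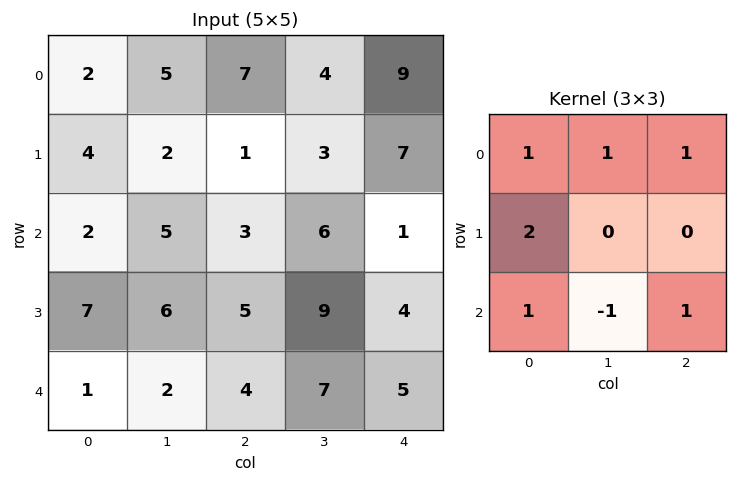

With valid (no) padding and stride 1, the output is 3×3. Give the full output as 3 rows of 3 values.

Output[0,0]: The receptive field on the input at this output position is [2 5 7 / 4 2 1 / 2 5 3]. Elementwise product with the kernel and sum: 2·1 + 5·1 + 7·1 + 4·2 + 2·1 + 5·-1 + 3·1.

22 28 20
17 26 17
27 31 22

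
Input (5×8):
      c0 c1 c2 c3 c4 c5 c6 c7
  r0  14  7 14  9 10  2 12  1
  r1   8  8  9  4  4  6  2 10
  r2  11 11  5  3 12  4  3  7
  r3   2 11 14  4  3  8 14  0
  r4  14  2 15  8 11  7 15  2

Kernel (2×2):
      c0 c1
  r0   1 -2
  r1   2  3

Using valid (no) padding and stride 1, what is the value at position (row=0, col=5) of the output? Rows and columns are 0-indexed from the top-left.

The receptive field on the input at this output position is [2 12 / 6 2]. Elementwise product with the kernel and sum: 2·1 + 12·-2 + 6·2 + 2·3.

-4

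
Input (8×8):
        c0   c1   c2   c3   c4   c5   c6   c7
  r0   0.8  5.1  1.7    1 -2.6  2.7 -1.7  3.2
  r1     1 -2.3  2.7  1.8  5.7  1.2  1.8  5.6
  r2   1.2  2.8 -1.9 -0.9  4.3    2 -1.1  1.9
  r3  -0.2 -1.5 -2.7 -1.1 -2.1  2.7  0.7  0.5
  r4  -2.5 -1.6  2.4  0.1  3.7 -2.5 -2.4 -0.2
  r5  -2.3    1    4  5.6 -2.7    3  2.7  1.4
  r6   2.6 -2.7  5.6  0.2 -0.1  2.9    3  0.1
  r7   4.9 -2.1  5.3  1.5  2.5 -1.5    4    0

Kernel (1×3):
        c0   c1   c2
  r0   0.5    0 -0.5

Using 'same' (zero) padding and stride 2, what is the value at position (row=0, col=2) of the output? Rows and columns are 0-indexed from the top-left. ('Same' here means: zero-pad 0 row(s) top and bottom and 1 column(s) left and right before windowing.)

-0.85

The receptive field on the zero-padded input at this output position is [1 -2.6 2.7]. Elementwise product with the kernel and sum: 1·0.5 + 2.7·-0.5.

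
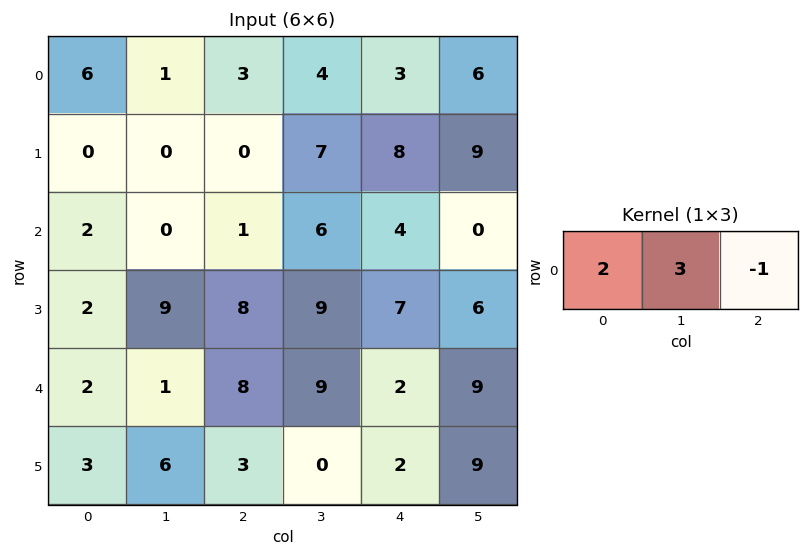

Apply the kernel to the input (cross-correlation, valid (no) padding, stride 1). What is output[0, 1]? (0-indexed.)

7

The receptive field on the input at this output position is [1 3 4]. Elementwise product with the kernel and sum: 1·2 + 3·3 + 4·-1.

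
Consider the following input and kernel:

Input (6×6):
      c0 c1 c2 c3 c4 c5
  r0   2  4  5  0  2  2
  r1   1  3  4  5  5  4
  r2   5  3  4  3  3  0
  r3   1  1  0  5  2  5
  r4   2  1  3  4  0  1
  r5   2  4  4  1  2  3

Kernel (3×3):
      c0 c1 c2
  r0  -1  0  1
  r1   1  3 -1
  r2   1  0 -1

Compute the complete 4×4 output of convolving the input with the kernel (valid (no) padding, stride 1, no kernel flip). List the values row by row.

10 6 12 21
14 10 9 11
2 -7 15 6
-1 13 19 1

Output[0,0]: The receptive field on the input at this output position is [2 4 5 / 1 3 4 / 5 3 4]. Elementwise product with the kernel and sum: 2·-1 + 5·1 + 1·1 + 3·3 + 4·-1 + 5·1 + 4·-1.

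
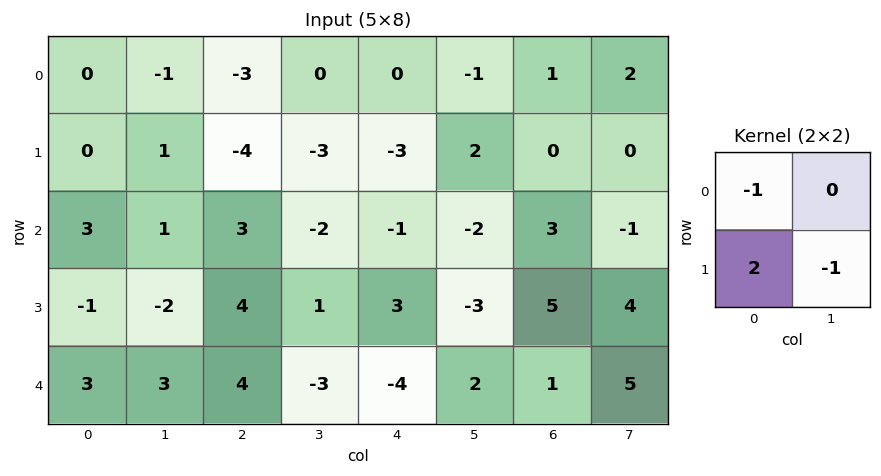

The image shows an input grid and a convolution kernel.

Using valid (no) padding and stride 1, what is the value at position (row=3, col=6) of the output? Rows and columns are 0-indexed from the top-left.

-8

The receptive field on the input at this output position is [5 4 / 1 5]. Elementwise product with the kernel and sum: 5·-1 + 1·2 + 5·-1.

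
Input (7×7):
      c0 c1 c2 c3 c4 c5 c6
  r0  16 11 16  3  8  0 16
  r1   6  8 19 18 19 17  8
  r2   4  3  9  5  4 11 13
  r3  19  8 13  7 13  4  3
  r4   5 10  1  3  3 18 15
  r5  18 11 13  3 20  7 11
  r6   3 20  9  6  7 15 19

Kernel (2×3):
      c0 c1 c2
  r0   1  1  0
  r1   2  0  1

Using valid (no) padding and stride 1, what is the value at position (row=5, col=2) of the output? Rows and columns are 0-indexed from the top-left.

41

The receptive field on the input at this output position is [13 3 20 / 9 6 7]. Elementwise product with the kernel and sum: 13·1 + 3·1 + 9·2 + 7·1.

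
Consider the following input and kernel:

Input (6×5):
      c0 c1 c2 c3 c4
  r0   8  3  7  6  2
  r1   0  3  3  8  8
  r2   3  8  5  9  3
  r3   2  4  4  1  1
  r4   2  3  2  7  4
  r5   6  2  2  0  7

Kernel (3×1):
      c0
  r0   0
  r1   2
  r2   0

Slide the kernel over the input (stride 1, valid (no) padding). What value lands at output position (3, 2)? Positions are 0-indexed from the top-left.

The receptive field on the input at this output position is [4 / 2 / 2]. Elementwise product with the kernel and sum: 2·2.

4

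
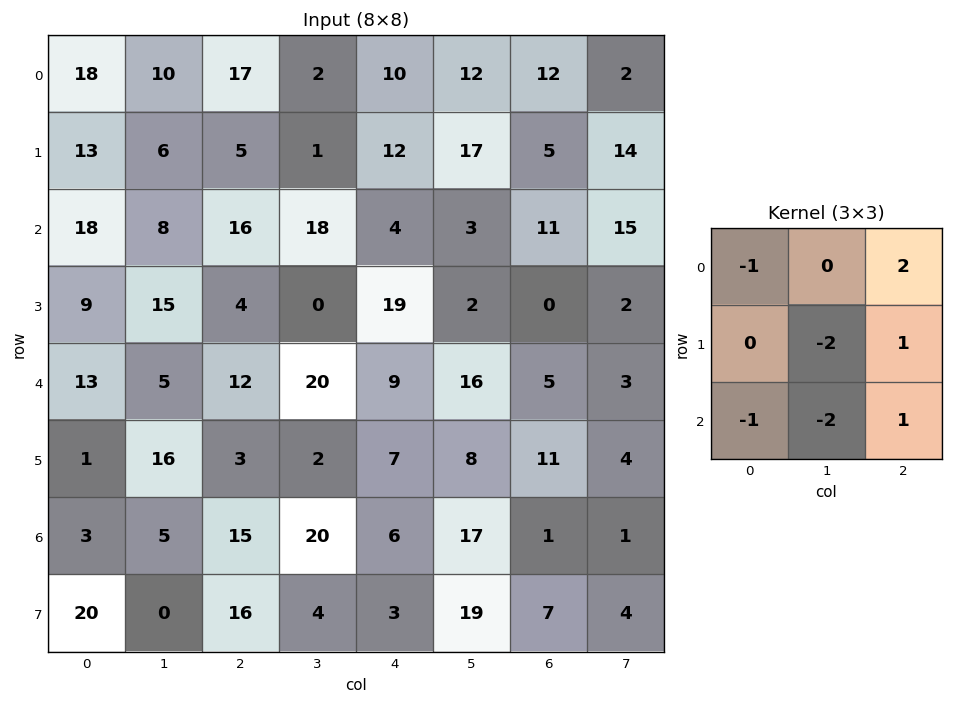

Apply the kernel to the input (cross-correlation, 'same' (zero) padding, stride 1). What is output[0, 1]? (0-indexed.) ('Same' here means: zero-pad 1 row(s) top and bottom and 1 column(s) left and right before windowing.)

-23

The receptive field on the zero-padded input at this output position is [0 0 0 / 18 10 17 / 13 6 5]. Elementwise product with the kernel and sum: 0·-1 + 0·2 + 10·-2 + 17·1 + 13·-1 + 6·-2 + 5·1.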